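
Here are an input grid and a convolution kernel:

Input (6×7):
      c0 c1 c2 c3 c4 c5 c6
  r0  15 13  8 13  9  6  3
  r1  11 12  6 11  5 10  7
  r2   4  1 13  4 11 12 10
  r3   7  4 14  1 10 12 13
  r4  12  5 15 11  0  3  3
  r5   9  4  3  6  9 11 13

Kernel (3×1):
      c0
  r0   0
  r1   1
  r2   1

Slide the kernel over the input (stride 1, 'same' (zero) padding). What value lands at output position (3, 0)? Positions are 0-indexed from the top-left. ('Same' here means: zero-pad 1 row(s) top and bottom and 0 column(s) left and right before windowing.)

19

The receptive field on the zero-padded input at this output position is [4 / 7 / 12]. Elementwise product with the kernel and sum: 7·1 + 12·1.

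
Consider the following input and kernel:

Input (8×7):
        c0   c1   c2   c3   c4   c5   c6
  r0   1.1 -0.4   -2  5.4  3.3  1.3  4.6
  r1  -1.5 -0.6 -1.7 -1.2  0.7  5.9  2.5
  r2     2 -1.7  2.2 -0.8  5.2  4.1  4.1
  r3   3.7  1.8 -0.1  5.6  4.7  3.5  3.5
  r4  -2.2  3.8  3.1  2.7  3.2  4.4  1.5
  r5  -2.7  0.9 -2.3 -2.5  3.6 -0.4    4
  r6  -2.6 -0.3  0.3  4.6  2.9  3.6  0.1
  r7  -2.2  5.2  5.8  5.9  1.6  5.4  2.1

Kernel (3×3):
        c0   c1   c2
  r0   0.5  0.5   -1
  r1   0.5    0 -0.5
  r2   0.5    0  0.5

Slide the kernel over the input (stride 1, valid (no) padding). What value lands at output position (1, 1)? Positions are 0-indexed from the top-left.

3.3

The receptive field on the input at this output position is [-0.6 -1.7 -1.2 / -1.7 2.2 -0.8 / 1.8 -0.1 5.6]. Elementwise product with the kernel and sum: -0.6·0.5 + -1.7·0.5 + -1.2·-1 + -1.7·0.5 + -0.8·-0.5 + 1.8·0.5 + 5.6·0.5.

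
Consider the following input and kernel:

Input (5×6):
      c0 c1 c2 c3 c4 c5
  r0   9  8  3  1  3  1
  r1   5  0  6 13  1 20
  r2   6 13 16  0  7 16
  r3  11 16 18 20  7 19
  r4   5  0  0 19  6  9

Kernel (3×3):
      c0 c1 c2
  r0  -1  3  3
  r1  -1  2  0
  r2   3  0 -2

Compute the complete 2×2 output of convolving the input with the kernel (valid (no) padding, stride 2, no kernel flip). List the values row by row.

Output[0,0]: The receptive field on the input at this output position is [9 8 3 / 5 0 6 / 6 13 16]. Elementwise product with the kernel and sum: 9·-1 + 8·3 + 3·3 + 5·-1 + 0·2 + 6·3 + 16·-2.

5 63
117 15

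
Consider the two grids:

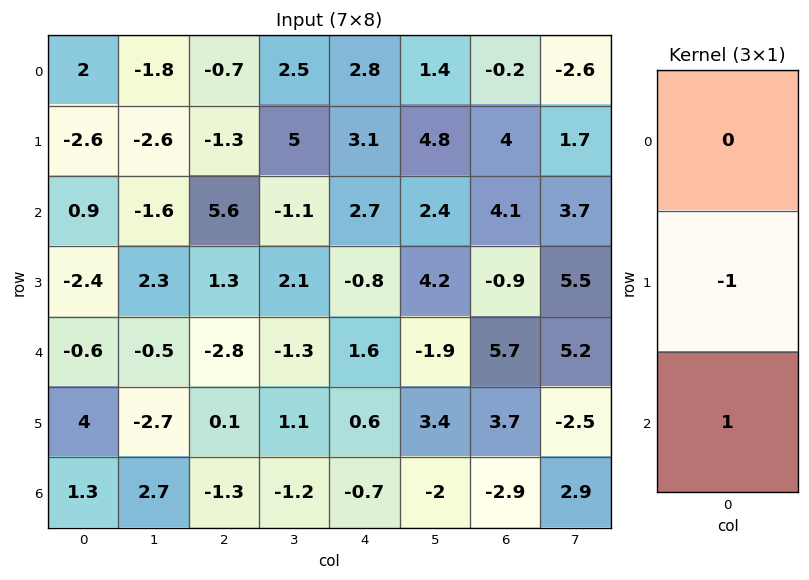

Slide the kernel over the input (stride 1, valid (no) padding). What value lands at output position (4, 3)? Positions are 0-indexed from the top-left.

The receptive field on the input at this output position is [-1.3 / 1.1 / -1.2]. Elementwise product with the kernel and sum: 1.1·-1 + -1.2·1.

-2.3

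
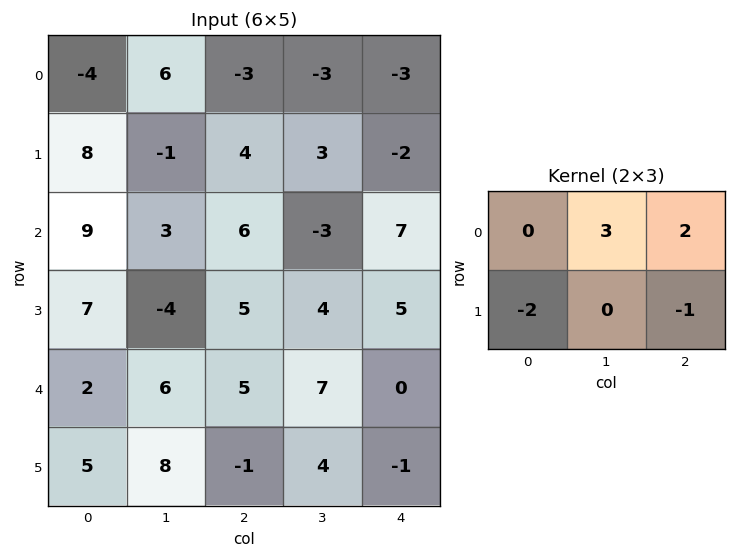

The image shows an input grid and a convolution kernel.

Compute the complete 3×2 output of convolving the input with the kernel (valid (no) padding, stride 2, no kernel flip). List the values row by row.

-8 -21
2 -10
19 24

Output[0,0]: The receptive field on the input at this output position is [-4 6 -3 / 8 -1 4]. Elementwise product with the kernel and sum: 6·3 + -3·2 + 8·-2 + 4·-1.
Output[0,1]: The receptive field on the input at this output position is [-3 -3 -3 / 4 3 -2]. Elementwise product with the kernel and sum: -3·3 + -3·2 + 4·-2 + -2·-1.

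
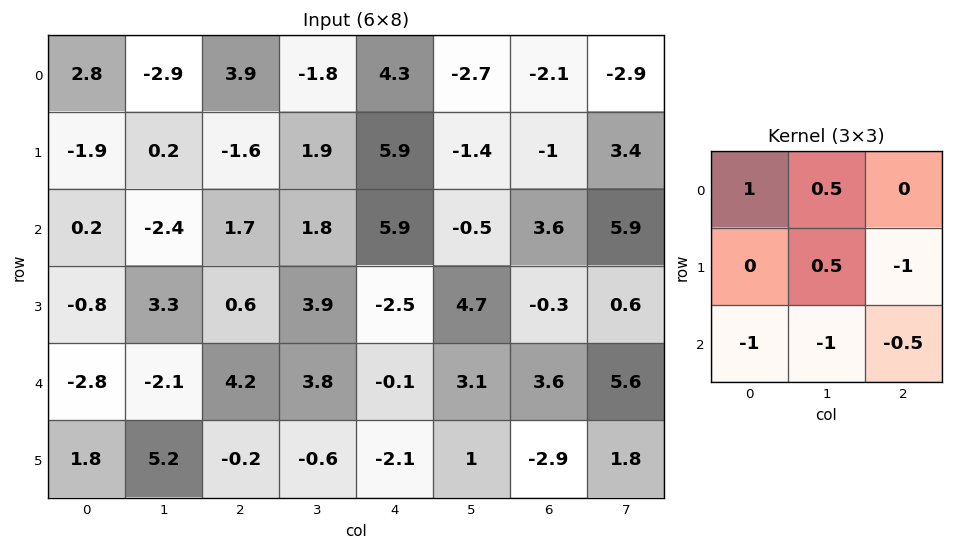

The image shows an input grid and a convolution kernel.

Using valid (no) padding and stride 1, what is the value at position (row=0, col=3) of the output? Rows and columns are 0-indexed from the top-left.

-2.75

The receptive field on the input at this output position is [-1.8 4.3 -2.7 / 1.9 5.9 -1.4 / 1.8 5.9 -0.5]. Elementwise product with the kernel and sum: -1.8·1 + 4.3·0.5 + 5.9·0.5 + -1.4·-1 + 1.8·-1 + 5.9·-1 + -0.5·-0.5.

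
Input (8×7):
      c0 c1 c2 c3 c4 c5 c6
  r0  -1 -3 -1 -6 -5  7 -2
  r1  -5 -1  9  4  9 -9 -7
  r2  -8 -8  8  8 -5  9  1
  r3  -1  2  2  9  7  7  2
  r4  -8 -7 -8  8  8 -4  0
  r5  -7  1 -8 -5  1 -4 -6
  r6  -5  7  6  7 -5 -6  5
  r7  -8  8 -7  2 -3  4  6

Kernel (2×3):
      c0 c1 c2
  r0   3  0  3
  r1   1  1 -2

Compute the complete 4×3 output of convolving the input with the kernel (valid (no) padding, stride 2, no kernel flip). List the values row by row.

Output[0,0]: The receptive field on the input at this output position is [-1 -3 -1 / -5 -1 9]. Elementwise product with the kernel and sum: -1·3 + -1·3 + -5·1 + -1·1 + 9·-2.
Output[0,1]: The receptive field on the input at this output position is [-1 -6 -5 / 9 4 9]. Elementwise product with the kernel and sum: -1·3 + -5·3 + 9·1 + 4·1 + 9·-2.

-30 -23 -7
-3 6 -2
-38 -15 33
17 4 -11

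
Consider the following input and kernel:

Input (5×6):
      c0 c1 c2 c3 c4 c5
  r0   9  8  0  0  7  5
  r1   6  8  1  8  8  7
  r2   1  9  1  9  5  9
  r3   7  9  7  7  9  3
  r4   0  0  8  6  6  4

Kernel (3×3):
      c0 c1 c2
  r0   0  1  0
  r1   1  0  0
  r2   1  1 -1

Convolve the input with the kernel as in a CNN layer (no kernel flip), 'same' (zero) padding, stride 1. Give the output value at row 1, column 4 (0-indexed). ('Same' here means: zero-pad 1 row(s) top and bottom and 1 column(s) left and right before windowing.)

The receptive field on the zero-padded input at this output position is [0 7 5 / 8 8 7 / 9 5 9]. Elementwise product with the kernel and sum: 7·1 + 8·1 + 9·1 + 5·1 + 9·-1.

20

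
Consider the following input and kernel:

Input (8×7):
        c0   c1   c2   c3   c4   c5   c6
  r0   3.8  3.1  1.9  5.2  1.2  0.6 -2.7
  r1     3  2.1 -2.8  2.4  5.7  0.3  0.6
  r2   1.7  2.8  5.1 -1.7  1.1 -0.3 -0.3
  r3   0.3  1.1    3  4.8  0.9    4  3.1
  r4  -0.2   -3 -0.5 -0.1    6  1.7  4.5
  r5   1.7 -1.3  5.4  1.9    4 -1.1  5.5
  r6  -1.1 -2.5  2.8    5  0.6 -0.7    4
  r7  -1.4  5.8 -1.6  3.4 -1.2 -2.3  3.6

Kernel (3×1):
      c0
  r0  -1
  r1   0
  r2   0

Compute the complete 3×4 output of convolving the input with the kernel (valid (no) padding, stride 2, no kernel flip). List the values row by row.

Output[0,0]: The receptive field on the input at this output position is [3.8 / 3 / 1.7]. Elementwise product with the kernel and sum: 3.8·-1.
Output[0,1]: The receptive field on the input at this output position is [1.9 / -2.8 / 5.1]. Elementwise product with the kernel and sum: 1.9·-1.

-3.8 -1.9 -1.2 2.7
-1.7 -5.1 -1.1 0.3
0.2 0.5 -6 -4.5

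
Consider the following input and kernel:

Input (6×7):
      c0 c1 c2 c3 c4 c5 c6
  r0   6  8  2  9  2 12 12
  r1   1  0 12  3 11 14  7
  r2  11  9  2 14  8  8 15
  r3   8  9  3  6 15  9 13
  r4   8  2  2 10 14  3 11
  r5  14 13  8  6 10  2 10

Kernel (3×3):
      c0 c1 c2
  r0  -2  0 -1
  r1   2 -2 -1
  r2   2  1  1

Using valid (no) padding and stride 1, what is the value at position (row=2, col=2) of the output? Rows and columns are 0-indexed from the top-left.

-5

The receptive field on the input at this output position is [2 14 8 / 3 6 15 / 2 10 14]. Elementwise product with the kernel and sum: 2·-2 + 8·-1 + 3·2 + 6·-2 + 15·-1 + 2·2 + 10·1 + 14·1.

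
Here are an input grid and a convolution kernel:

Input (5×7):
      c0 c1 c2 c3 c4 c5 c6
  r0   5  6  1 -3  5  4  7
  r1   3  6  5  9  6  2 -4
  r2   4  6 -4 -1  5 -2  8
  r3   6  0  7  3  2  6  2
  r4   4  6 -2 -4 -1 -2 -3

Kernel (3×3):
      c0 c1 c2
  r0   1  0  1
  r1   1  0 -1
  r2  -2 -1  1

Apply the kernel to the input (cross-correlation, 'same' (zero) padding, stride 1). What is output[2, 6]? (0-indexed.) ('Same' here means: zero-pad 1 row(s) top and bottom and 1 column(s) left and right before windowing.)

The receptive field on the zero-padded input at this output position is [2 -4 0 / -2 8 0 / 6 2 0]. Elementwise product with the kernel and sum: 2·1 + 0·1 + -2·1 + 0·-1 + 6·-2 + 2·-1 + 0·1.

-14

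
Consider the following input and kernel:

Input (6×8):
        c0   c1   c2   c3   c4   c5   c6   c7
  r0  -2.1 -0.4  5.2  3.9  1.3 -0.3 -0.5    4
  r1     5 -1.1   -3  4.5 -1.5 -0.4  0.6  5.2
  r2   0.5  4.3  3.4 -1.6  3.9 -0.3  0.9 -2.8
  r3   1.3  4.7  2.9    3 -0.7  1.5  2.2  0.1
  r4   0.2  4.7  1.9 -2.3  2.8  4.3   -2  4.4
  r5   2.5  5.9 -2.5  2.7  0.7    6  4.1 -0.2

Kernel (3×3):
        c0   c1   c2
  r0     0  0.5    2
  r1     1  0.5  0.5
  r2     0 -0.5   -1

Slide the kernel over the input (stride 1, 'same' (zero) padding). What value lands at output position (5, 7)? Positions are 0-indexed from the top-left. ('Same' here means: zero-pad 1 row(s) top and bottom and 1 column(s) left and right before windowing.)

6.2

The receptive field on the zero-padded input at this output position is [-2 4.4 0 / 4.1 -0.2 0 / 0 0 0]. Elementwise product with the kernel and sum: 4.4·0.5 + 0·2 + 4.1·1 + -0.2·0.5 + 0·0.5 + 0·-0.5 + 0·-1.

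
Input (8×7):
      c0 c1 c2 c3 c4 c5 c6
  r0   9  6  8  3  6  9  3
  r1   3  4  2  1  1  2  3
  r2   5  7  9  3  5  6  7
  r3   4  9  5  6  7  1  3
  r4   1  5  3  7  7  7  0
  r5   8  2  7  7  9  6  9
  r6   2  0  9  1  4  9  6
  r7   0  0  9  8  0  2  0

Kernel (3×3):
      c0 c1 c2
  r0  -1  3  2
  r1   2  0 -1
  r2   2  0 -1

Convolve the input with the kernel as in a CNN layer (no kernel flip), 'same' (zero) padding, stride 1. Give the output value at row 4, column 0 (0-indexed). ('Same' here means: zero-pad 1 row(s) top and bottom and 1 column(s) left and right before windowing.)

The receptive field on the zero-padded input at this output position is [0 4 9 / 0 1 5 / 0 8 2]. Elementwise product with the kernel and sum: 0·-1 + 4·3 + 9·2 + 0·2 + 5·-1 + 0·2 + 2·-1.

23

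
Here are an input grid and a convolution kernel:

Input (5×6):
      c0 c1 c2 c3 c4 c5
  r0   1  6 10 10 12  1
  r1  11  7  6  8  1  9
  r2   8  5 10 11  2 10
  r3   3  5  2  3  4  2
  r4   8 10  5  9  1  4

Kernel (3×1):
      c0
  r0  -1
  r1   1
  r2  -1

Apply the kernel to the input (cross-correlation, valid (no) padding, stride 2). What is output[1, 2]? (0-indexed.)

1

The receptive field on the input at this output position is [2 / 4 / 1]. Elementwise product with the kernel and sum: 2·-1 + 4·1 + 1·-1.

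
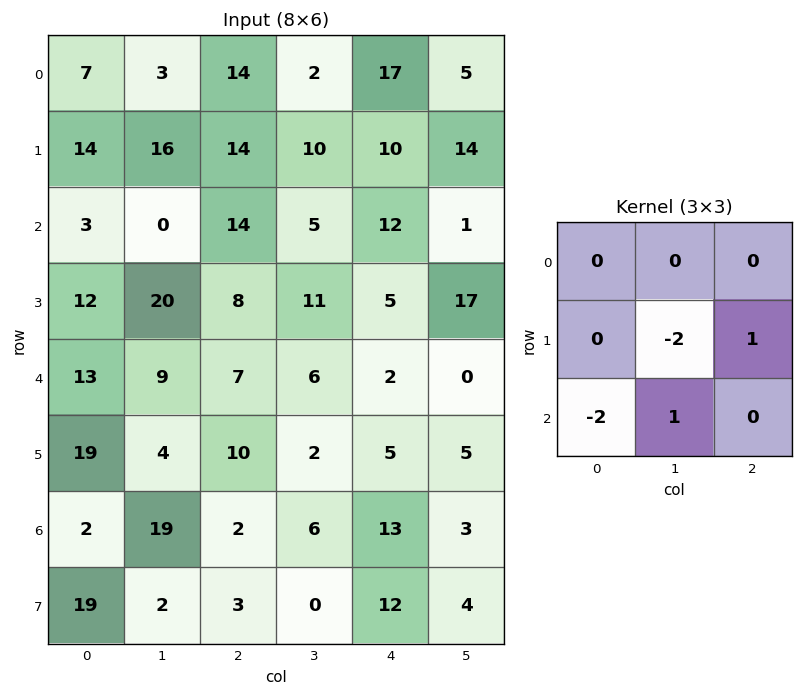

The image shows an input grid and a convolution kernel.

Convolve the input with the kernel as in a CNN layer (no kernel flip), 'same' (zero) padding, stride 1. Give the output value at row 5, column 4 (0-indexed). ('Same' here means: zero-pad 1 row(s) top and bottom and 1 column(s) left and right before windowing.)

-4

The receptive field on the zero-padded input at this output position is [6 2 0 / 2 5 5 / 6 13 3]. Elementwise product with the kernel and sum: 5·-2 + 5·1 + 6·-2 + 13·1.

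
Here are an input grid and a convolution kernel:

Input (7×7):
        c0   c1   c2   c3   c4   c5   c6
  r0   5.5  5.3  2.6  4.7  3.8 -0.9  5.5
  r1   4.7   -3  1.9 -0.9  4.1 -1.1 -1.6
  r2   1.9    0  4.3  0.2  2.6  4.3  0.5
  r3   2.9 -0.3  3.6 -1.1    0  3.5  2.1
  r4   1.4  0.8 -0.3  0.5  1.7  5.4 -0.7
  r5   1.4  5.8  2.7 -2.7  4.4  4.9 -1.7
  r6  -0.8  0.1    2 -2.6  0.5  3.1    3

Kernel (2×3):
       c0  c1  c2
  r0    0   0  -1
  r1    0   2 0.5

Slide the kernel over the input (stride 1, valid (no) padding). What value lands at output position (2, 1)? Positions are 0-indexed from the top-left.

6.45

The receptive field on the input at this output position is [0 4.3 0.2 / -0.3 3.6 -1.1]. Elementwise product with the kernel and sum: 0.2·-1 + 3.6·2 + -1.1·0.5.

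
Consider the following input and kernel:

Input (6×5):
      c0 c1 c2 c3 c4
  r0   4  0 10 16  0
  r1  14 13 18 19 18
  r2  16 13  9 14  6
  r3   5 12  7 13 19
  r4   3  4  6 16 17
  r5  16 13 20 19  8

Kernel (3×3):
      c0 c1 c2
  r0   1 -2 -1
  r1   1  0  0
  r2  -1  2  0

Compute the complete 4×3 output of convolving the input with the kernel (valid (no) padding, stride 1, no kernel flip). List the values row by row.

18 -18 15
5 -27 -10
-9 1 8
-13 16 -14

Output[0,0]: The receptive field on the input at this output position is [4 0 10 / 14 13 18 / 16 13 9]. Elementwise product with the kernel and sum: 4·1 + 0·-2 + 10·-1 + 14·1 + 16·-1 + 13·2.
Output[0,1]: The receptive field on the input at this output position is [0 10 16 / 13 18 19 / 13 9 14]. Elementwise product with the kernel and sum: 0·1 + 10·-2 + 16·-1 + 13·1 + 13·-1 + 9·2.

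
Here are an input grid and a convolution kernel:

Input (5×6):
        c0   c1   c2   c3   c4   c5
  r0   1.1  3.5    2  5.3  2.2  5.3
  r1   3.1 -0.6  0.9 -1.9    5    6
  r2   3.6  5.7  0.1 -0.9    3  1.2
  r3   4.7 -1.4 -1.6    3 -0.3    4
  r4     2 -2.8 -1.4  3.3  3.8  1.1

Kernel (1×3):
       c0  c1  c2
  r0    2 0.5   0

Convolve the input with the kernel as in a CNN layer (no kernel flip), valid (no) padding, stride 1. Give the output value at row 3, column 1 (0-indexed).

The receptive field on the input at this output position is [-1.4 -1.6 3]. Elementwise product with the kernel and sum: -1.4·2 + -1.6·0.5.

-3.6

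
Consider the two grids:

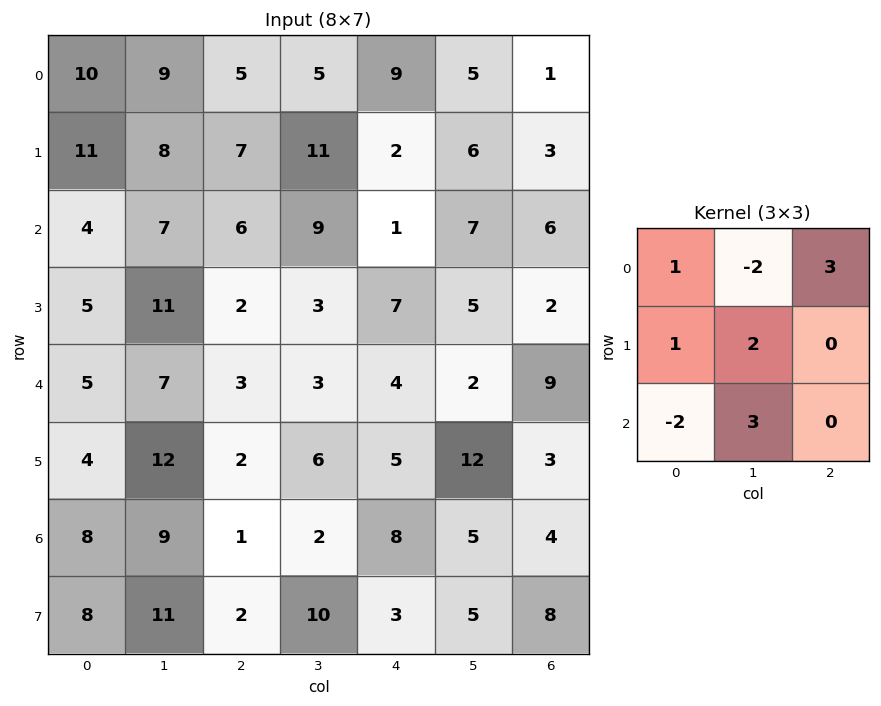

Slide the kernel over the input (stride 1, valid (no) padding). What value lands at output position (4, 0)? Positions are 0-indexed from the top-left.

The receptive field on the input at this output position is [5 7 3 / 4 12 2 / 8 9 1]. Elementwise product with the kernel and sum: 5·1 + 7·-2 + 3·3 + 4·1 + 12·2 + 8·-2 + 9·3.

39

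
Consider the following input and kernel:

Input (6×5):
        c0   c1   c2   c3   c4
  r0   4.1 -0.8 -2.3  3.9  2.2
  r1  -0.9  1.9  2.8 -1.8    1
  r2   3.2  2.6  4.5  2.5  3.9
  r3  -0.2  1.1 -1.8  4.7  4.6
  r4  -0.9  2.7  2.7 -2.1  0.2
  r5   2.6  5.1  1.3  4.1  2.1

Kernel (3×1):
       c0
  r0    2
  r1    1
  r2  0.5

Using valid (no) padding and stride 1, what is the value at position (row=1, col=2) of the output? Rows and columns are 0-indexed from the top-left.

The receptive field on the input at this output position is [2.8 / 4.5 / -1.8]. Elementwise product with the kernel and sum: 2.8·2 + 4.5·1 + -1.8·0.5.

9.2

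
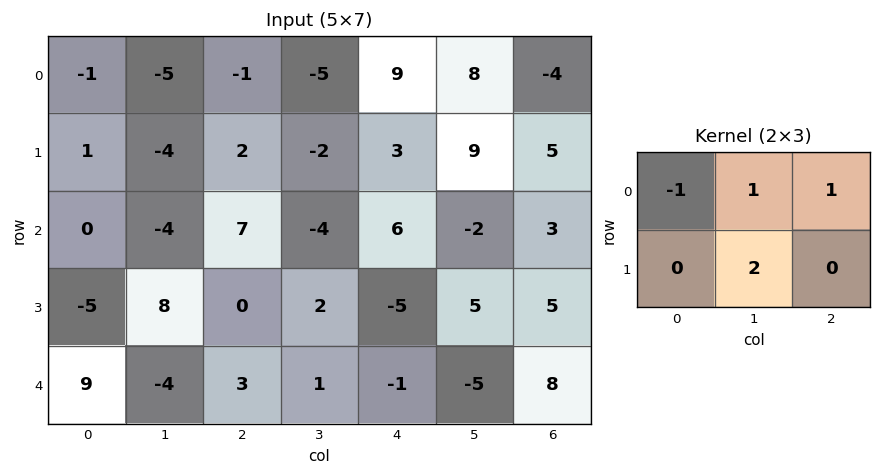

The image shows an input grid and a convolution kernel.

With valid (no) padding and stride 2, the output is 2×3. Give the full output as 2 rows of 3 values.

Output[0,0]: The receptive field on the input at this output position is [-1 -5 -1 / 1 -4 2]. Elementwise product with the kernel and sum: -1·-1 + -5·1 + -1·1 + -4·2.
Output[0,1]: The receptive field on the input at this output position is [-1 -5 9 / 2 -2 3]. Elementwise product with the kernel and sum: -1·-1 + -5·1 + 9·1 + -2·2.

-13 1 13
19 -1 5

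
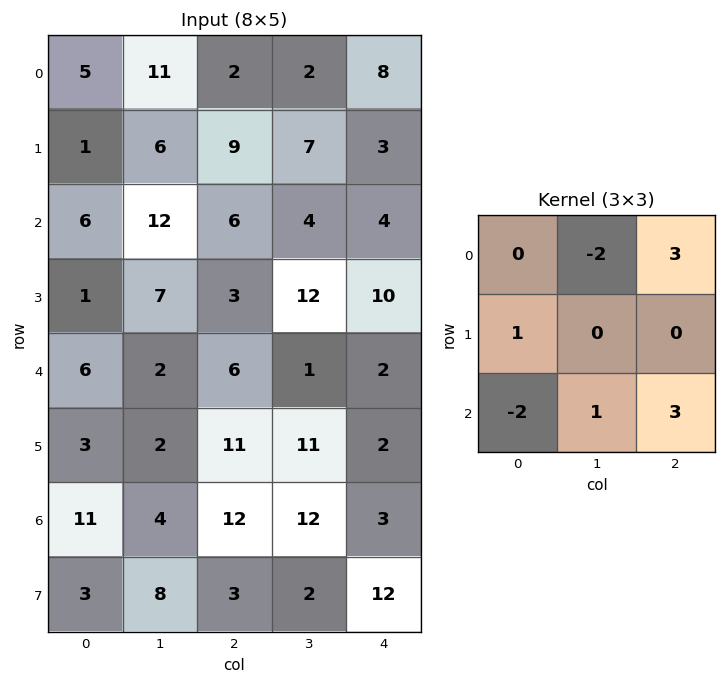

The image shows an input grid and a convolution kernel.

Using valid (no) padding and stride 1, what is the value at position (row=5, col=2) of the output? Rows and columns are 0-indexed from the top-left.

The receptive field on the input at this output position is [11 11 2 / 12 12 3 / 3 2 12]. Elementwise product with the kernel and sum: 11·-2 + 2·3 + 12·1 + 3·-2 + 2·1 + 12·3.

28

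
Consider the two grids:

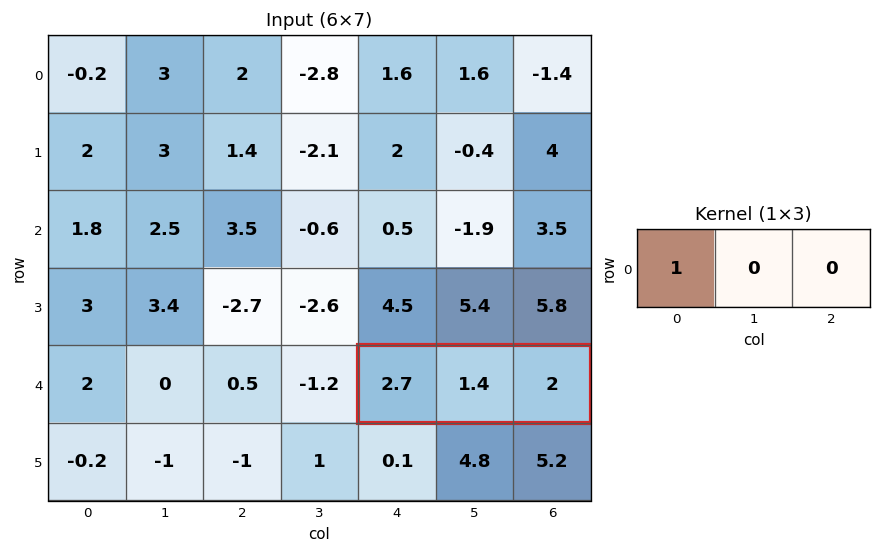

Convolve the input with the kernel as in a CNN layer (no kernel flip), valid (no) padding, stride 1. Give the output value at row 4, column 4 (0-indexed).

2.7

The receptive field on the input at this output position is [2.7 1.4 2]. Elementwise product with the kernel and sum: 2.7·1.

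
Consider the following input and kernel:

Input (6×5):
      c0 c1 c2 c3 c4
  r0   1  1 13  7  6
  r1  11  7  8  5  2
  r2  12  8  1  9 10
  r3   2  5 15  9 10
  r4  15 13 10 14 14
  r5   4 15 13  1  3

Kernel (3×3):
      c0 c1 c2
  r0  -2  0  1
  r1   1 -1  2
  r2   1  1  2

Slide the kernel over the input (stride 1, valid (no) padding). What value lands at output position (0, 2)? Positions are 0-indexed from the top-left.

The receptive field on the input at this output position is [13 7 6 / 8 5 2 / 1 9 10]. Elementwise product with the kernel and sum: 13·-2 + 6·1 + 8·1 + 5·-1 + 2·2 + 1·1 + 9·1 + 10·2.

17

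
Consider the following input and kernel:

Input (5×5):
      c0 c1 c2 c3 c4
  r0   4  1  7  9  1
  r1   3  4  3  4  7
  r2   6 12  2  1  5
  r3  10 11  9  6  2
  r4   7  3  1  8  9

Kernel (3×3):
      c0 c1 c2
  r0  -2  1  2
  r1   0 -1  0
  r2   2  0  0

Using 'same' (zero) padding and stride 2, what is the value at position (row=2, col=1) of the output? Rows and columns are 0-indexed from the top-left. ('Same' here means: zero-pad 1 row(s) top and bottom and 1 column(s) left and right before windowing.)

-2

The receptive field on the zero-padded input at this output position is [11 9 6 / 3 1 8 / 0 0 0]. Elementwise product with the kernel and sum: 11·-2 + 9·1 + 6·2 + 1·-1 + 0·2.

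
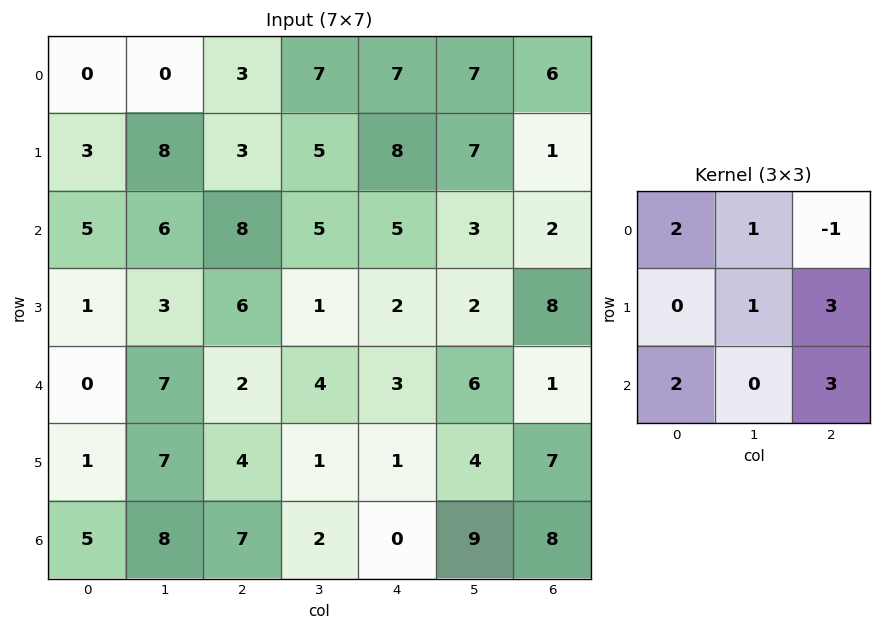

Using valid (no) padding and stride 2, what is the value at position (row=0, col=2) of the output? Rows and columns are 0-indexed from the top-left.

41

The receptive field on the input at this output position is [7 7 6 / 8 7 1 / 5 3 2]. Elementwise product with the kernel and sum: 7·2 + 7·1 + 6·-1 + 7·1 + 1·3 + 5·2 + 2·3.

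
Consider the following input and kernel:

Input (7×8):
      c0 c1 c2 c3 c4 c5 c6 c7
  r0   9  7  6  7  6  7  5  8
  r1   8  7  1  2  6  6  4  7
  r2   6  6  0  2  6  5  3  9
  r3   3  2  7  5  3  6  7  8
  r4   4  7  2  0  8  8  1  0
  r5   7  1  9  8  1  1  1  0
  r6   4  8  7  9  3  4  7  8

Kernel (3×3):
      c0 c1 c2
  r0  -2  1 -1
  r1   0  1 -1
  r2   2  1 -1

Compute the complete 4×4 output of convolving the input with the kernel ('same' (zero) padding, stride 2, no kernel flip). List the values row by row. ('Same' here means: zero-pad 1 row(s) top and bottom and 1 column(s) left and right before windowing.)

3 12 3 6
2 -11 4 -10
4 3 3 -9
2 -3 -17 -2

Output[0,0]: The receptive field on the zero-padded input at this output position is [0 0 0 / 0 9 7 / 0 8 7]. Elementwise product with the kernel and sum: 0·-2 + 0·1 + 0·-1 + 9·1 + 7·-1 + 0·2 + 8·1 + 7·-1.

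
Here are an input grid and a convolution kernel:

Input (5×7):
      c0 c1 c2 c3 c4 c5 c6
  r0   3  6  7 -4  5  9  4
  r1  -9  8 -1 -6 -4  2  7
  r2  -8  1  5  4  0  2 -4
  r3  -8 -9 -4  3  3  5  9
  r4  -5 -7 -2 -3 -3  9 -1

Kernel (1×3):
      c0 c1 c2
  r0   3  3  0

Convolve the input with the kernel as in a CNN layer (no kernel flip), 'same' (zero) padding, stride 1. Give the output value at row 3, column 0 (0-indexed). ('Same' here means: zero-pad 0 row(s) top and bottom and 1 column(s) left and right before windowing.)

The receptive field on the zero-padded input at this output position is [0 -8 -9]. Elementwise product with the kernel and sum: 0·3 + -8·3.

-24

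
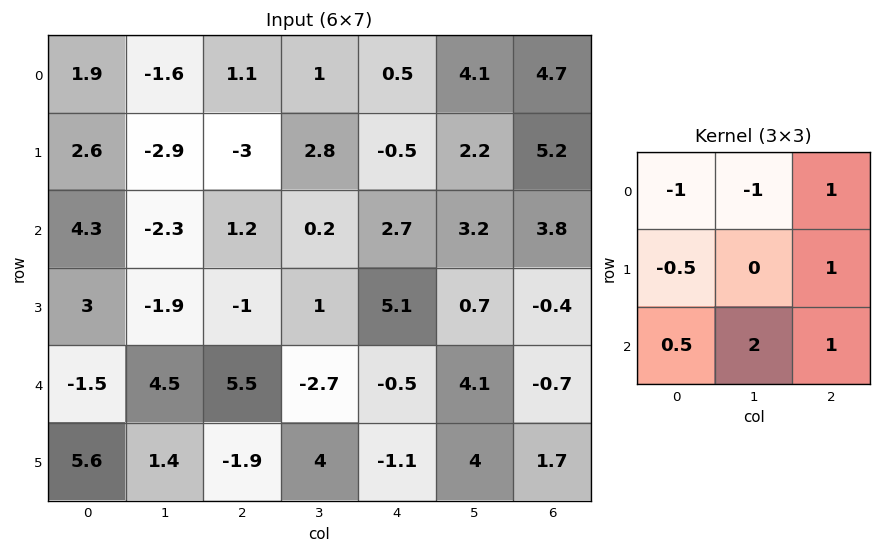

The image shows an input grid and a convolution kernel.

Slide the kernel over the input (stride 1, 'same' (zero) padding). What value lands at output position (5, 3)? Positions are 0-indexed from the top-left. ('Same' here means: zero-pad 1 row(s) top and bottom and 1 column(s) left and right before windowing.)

The receptive field on the zero-padded input at this output position is [5.5 -2.7 -0.5 / -1.9 4 -1.1 / 0 0 0]. Elementwise product with the kernel and sum: 5.5·-1 + -2.7·-1 + -0.5·1 + -1.9·-0.5 + -1.1·1 + 0·0.5 + 0·2 + 0·1.

-3.45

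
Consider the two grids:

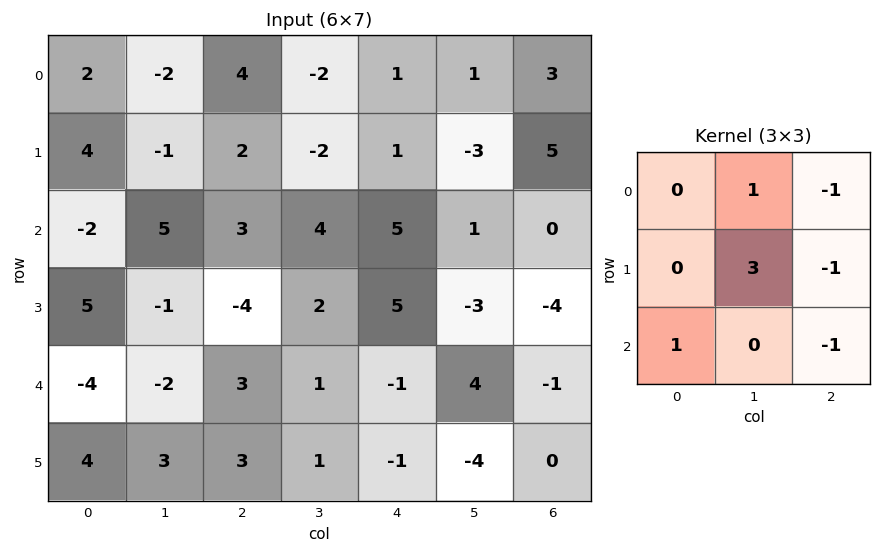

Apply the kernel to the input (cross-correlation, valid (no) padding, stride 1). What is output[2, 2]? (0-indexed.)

4

The receptive field on the input at this output position is [3 4 5 / -4 2 5 / 3 1 -1]. Elementwise product with the kernel and sum: 4·1 + 5·-1 + 2·3 + 5·-1 + 3·1 + -1·-1.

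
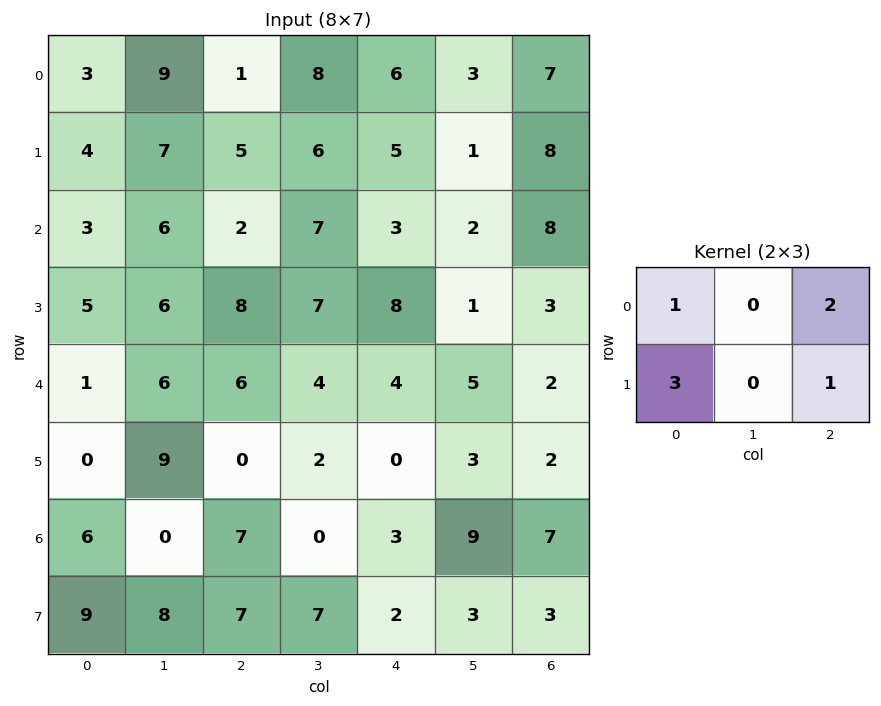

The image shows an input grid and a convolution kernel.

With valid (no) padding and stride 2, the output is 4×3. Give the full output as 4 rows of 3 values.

Output[0,0]: The receptive field on the input at this output position is [3 9 1 / 4 7 5]. Elementwise product with the kernel and sum: 3·1 + 1·2 + 4·3 + 5·1.
Output[0,1]: The receptive field on the input at this output position is [1 8 6 / 5 6 5]. Elementwise product with the kernel and sum: 1·1 + 6·2 + 5·3 + 5·1.

22 33 43
30 40 46
13 14 10
54 36 26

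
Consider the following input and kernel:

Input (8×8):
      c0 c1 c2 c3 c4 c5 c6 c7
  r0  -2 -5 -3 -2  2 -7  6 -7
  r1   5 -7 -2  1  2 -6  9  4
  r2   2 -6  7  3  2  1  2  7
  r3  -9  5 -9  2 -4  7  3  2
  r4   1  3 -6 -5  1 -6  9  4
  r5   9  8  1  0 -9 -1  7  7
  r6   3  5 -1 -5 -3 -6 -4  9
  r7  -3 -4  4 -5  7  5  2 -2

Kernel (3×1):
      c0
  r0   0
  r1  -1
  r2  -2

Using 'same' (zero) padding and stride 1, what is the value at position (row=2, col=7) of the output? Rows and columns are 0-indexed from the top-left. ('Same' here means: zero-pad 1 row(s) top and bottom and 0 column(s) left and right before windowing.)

The receptive field on the zero-padded input at this output position is [4 / 7 / 2]. Elementwise product with the kernel and sum: 7·-1 + 2·-2.

-11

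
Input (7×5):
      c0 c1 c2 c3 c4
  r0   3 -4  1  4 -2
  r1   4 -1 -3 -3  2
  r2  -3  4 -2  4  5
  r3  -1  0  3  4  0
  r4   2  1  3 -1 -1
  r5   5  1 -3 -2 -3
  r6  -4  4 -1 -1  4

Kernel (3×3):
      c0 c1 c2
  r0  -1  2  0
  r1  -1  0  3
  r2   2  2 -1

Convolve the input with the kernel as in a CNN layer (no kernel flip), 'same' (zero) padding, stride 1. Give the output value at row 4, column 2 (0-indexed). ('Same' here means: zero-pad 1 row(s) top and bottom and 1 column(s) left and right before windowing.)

The receptive field on the zero-padded input at this output position is [0 3 4 / 1 3 -1 / 1 -3 -2]. Elementwise product with the kernel and sum: 0·-1 + 3·2 + 1·-1 + -1·3 + 1·2 + -3·2 + -2·-1.

0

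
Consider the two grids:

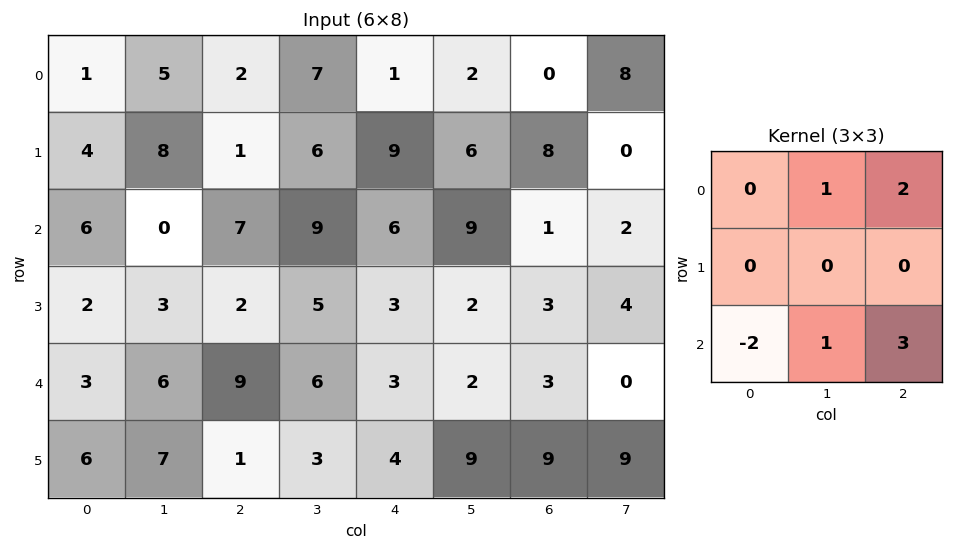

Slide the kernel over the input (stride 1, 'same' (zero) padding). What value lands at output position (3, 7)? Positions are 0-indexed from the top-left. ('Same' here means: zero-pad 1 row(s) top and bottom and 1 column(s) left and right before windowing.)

-4

The receptive field on the zero-padded input at this output position is [1 2 0 / 3 4 0 / 3 0 0]. Elementwise product with the kernel and sum: 2·1 + 0·2 + 3·-2 + 0·1 + 0·3.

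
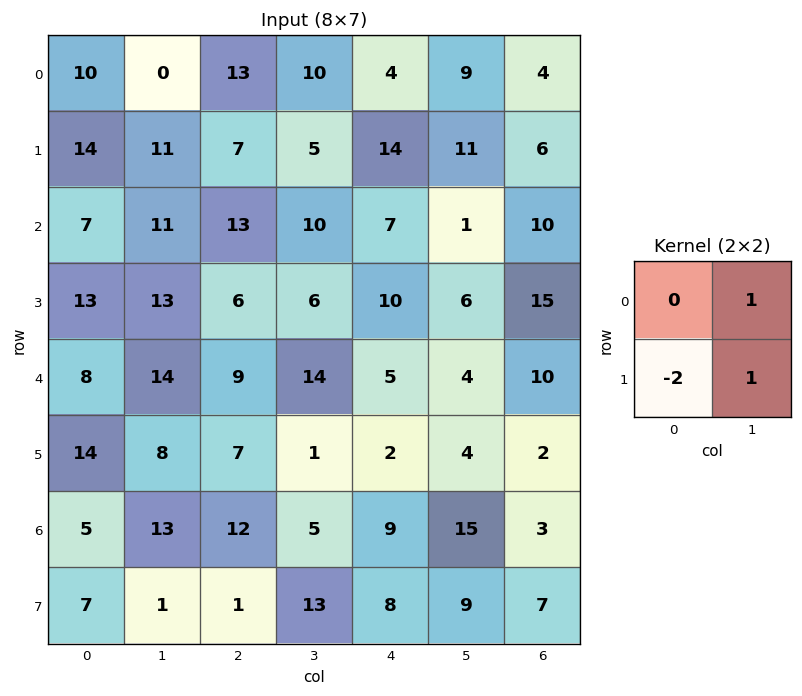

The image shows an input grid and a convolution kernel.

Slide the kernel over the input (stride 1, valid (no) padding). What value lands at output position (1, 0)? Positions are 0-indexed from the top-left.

The receptive field on the input at this output position is [14 11 / 7 11]. Elementwise product with the kernel and sum: 11·1 + 7·-2 + 11·1.

8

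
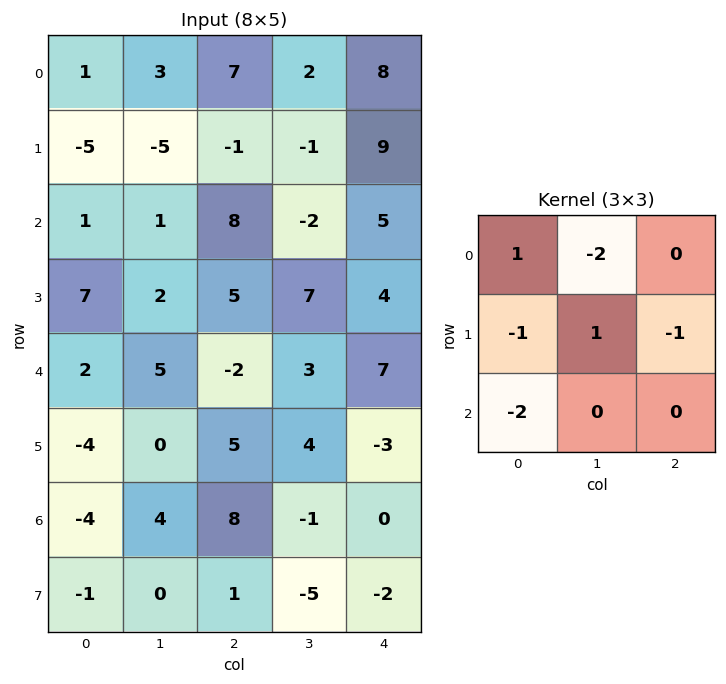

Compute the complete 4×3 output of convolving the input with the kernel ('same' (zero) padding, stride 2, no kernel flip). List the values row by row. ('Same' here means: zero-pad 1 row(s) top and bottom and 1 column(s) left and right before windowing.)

Output[0,0]: The receptive field on the zero-padded input at this output position is [0 0 0 / 0 1 3 / 0 -5 -5]. Elementwise product with the kernel and sum: 0·1 + 0·-2 + 0·-1 + 1·1 + 3·-1 + 0·-2.
Output[0,1]: The receptive field on the zero-padded input at this output position is [0 0 0 / 3 7 2 / -5 -1 -1]. Elementwise product with the kernel and sum: 0·1 + 0·-2 + 3·-1 + 7·1 + 2·-1 + -5·-2.

-2 12 8
10 2 -26
-17 -18 -5
0 -5 21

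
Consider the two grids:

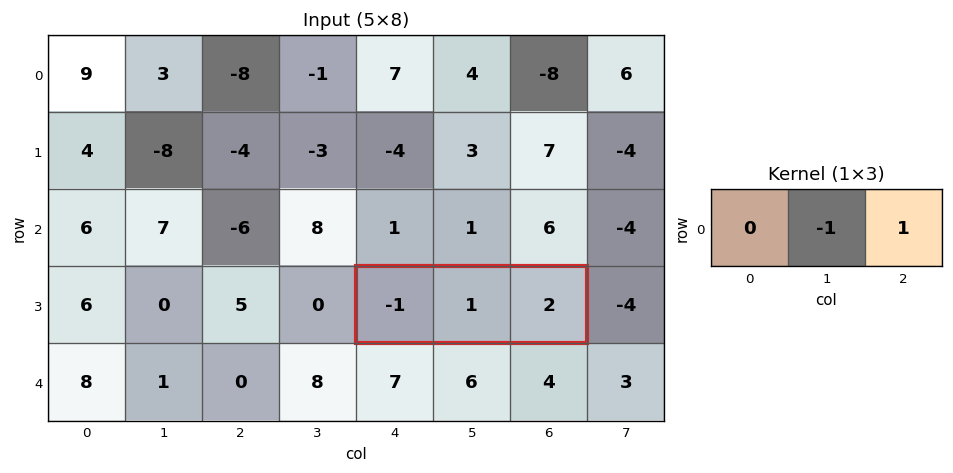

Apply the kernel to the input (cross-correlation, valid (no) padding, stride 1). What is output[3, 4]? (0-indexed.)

1

The receptive field on the input at this output position is [-1 1 2]. Elementwise product with the kernel and sum: 1·-1 + 2·1.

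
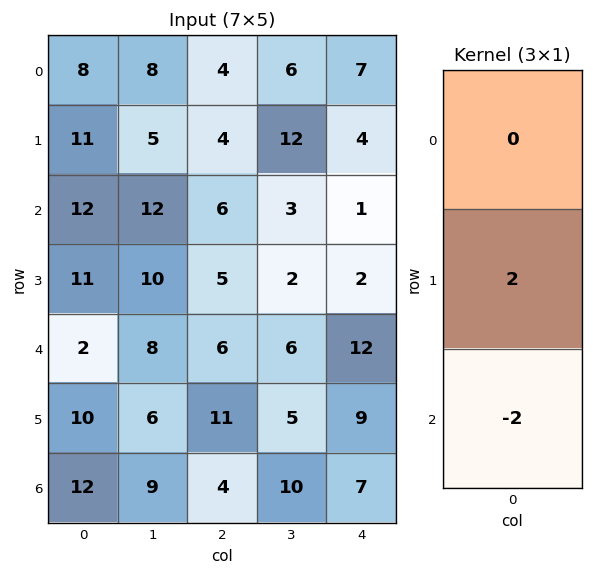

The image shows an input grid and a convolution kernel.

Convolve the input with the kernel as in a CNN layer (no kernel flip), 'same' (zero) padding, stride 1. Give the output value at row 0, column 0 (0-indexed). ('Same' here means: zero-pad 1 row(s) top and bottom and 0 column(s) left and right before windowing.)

The receptive field on the zero-padded input at this output position is [0 / 8 / 11]. Elementwise product with the kernel and sum: 8·2 + 11·-2.

-6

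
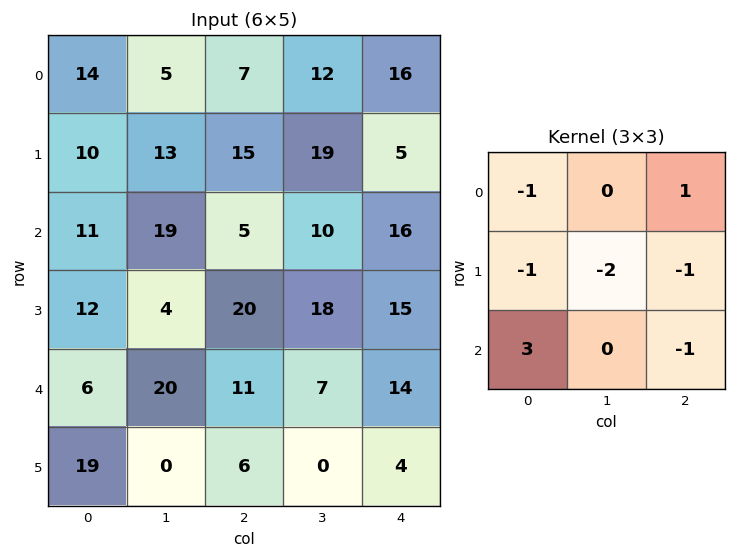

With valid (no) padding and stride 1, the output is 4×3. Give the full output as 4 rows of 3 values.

-30 -8 -50
-33 -39 -6
-39 -18 -41
2 -35 -30

Output[0,0]: The receptive field on the input at this output position is [14 5 7 / 10 13 15 / 11 19 5]. Elementwise product with the kernel and sum: 14·-1 + 7·1 + 10·-1 + 13·-2 + 15·-1 + 11·3 + 5·-1.
Output[0,1]: The receptive field on the input at this output position is [5 7 12 / 13 15 19 / 19 5 10]. Elementwise product with the kernel and sum: 5·-1 + 12·1 + 13·-1 + 15·-2 + 19·-1 + 19·3 + 10·-1.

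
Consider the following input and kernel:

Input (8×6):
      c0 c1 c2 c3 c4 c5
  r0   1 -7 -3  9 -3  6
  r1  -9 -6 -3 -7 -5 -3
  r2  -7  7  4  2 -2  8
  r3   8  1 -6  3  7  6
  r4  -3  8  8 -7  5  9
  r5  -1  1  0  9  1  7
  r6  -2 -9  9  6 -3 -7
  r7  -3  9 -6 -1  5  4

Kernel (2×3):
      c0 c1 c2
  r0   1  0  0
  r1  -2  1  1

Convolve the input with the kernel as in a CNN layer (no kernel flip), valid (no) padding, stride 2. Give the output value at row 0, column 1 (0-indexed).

-9

The receptive field on the input at this output position is [-3 9 -3 / -3 -7 -5]. Elementwise product with the kernel and sum: -3·1 + -3·-2 + -7·1 + -5·1.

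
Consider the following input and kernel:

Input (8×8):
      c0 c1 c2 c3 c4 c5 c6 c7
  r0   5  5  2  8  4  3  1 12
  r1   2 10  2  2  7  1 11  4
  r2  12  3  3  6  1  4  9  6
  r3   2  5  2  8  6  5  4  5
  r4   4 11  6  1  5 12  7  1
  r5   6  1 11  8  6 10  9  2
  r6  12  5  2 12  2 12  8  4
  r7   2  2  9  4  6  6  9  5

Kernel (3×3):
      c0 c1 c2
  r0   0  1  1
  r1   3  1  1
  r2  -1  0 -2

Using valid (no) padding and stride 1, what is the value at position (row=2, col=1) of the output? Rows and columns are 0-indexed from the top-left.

21

The receptive field on the input at this output position is [3 3 6 / 5 2 8 / 11 6 1]. Elementwise product with the kernel and sum: 3·1 + 6·1 + 5·3 + 2·1 + 8·1 + 11·-1 + 1·-2.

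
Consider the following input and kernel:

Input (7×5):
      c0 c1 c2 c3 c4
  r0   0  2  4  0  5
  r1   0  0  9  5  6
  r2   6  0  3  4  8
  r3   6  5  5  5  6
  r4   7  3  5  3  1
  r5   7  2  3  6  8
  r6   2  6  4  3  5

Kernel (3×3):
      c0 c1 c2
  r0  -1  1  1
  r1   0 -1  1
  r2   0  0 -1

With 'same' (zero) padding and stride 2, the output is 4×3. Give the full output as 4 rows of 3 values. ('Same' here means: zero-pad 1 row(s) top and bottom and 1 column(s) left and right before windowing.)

Output[0,0]: The receptive field on the zero-padded input at this output position is [0 0 0 / 0 0 2 / 0 0 0]. Elementwise product with the kernel and sum: 0·-1 + 0·1 + 0·1 + 0·-1 + 2·1 + 0·-1.
Output[0,1]: The receptive field on the zero-padded input at this output position is [0 0 0 / 2 4 0 / 0 9 5]. Elementwise product with the kernel and sum: 0·-1 + 0·1 + 0·1 + 4·-1 + 0·1 + 5·-1.

2 -9 -5
-11 10 -7
5 -3 0
13 6 -3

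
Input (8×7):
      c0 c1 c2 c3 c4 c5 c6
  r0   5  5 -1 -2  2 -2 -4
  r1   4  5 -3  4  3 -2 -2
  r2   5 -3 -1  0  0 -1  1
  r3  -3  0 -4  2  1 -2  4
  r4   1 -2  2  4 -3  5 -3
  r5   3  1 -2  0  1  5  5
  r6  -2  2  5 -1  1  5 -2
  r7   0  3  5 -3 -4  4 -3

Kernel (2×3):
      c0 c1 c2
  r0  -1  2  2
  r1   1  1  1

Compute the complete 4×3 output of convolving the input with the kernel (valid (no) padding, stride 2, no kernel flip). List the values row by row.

9 5 -15
-20 0 3
1 -1 18
24 -7 2

Output[0,0]: The receptive field on the input at this output position is [5 5 -1 / 4 5 -3]. Elementwise product with the kernel and sum: 5·-1 + 5·2 + -1·2 + 4·1 + 5·1 + -3·1.
Output[0,1]: The receptive field on the input at this output position is [-1 -2 2 / -3 4 3]. Elementwise product with the kernel and sum: -1·-1 + -2·2 + 2·2 + -3·1 + 4·1 + 3·1.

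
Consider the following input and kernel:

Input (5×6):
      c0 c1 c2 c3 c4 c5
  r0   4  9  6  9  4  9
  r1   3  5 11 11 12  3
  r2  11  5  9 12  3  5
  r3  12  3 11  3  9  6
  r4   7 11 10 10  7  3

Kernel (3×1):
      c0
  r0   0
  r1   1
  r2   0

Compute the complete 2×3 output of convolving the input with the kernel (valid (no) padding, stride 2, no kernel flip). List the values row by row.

Output[0,0]: The receptive field on the input at this output position is [4 / 3 / 11]. Elementwise product with the kernel and sum: 3·1.
Output[0,1]: The receptive field on the input at this output position is [6 / 11 / 9]. Elementwise product with the kernel and sum: 11·1.

3 11 12
12 11 9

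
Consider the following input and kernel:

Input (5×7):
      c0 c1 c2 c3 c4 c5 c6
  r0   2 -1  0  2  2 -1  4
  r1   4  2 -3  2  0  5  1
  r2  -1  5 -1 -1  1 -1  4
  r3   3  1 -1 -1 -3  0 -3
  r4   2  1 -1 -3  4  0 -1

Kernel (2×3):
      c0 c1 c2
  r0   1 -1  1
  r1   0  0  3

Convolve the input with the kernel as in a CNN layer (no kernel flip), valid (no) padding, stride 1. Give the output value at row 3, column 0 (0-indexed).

-2

The receptive field on the input at this output position is [3 1 -1 / 2 1 -1]. Elementwise product with the kernel and sum: 3·1 + 1·-1 + -1·1 + -1·3.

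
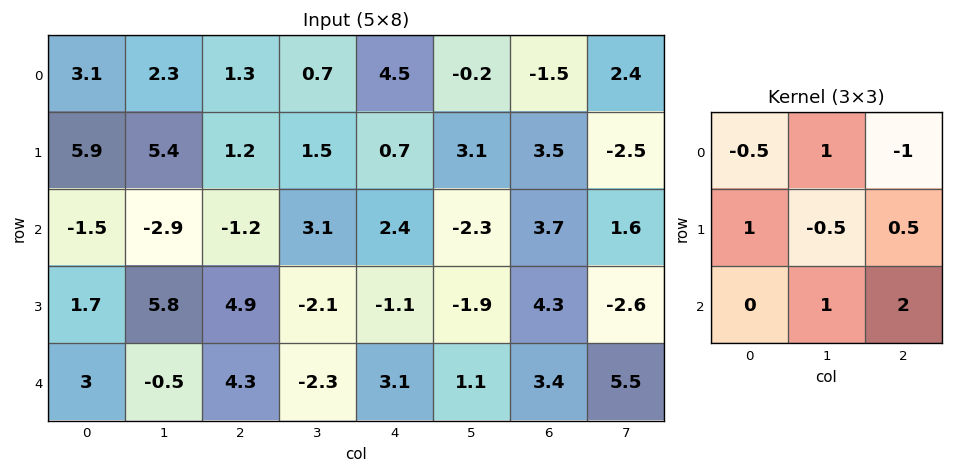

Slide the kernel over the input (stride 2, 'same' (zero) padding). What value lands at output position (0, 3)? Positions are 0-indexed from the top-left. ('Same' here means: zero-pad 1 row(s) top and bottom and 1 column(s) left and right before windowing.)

The receptive field on the zero-padded input at this output position is [0 0 0 / -0.2 -1.5 2.4 / 3.1 3.5 -2.5]. Elementwise product with the kernel and sum: 0·-0.5 + 0·1 + 0·-1 + -0.2·1 + -1.5·-0.5 + 2.4·0.5 + 3.5·1 + -2.5·2.

0.25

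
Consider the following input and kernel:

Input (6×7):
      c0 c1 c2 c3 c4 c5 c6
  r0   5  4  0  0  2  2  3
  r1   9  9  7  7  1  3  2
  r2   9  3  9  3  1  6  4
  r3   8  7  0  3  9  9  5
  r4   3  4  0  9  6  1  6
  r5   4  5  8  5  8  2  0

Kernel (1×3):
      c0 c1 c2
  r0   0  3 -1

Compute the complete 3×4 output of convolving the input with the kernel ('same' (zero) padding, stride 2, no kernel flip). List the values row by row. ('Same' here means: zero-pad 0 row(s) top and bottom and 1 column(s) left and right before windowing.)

11 0 4 9
24 24 -3 12
5 -9 17 18

Output[0,0]: The receptive field on the zero-padded input at this output position is [0 5 4]. Elementwise product with the kernel and sum: 5·3 + 4·-1.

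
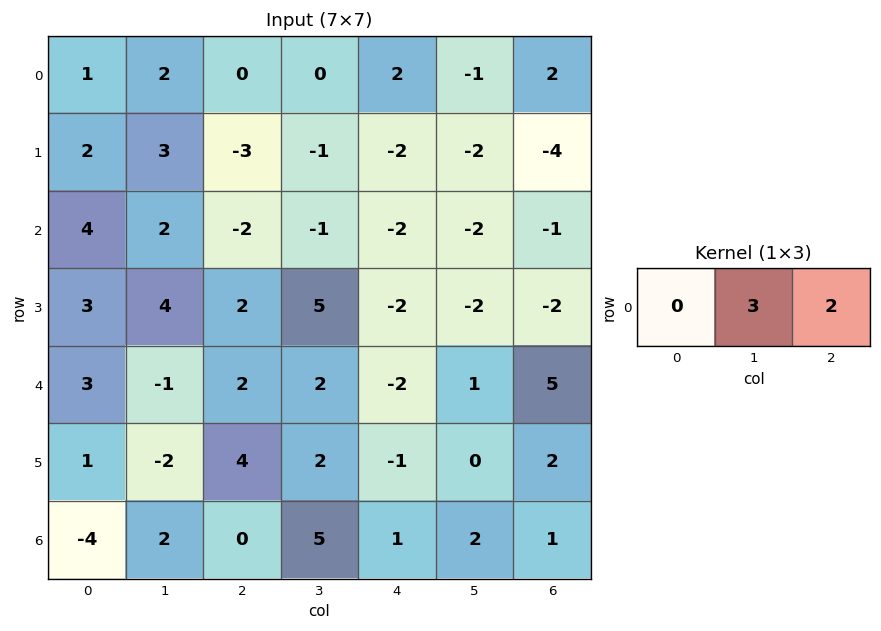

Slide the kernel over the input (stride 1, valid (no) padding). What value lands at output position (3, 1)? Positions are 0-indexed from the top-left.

The receptive field on the input at this output position is [4 2 5]. Elementwise product with the kernel and sum: 2·3 + 5·2.

16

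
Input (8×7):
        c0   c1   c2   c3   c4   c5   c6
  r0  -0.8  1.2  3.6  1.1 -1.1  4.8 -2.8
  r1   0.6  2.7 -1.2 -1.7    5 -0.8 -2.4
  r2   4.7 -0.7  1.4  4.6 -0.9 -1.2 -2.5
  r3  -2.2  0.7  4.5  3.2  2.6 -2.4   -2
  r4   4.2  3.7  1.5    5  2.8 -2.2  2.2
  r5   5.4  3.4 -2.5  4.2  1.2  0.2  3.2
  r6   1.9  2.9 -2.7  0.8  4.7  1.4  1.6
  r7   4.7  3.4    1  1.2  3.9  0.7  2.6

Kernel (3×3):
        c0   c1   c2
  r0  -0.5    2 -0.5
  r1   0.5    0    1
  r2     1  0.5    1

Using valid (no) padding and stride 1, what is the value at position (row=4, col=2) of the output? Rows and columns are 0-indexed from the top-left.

The receptive field on the input at this output position is [1.5 5 2.8 / -2.5 4.2 1.2 / -2.7 0.8 4.7]. Elementwise product with the kernel and sum: 1.5·-0.5 + 5·2 + 2.8·-0.5 + -2.5·0.5 + 1.2·1 + -2.7·1 + 0.8·0.5 + 4.7·1.

10.2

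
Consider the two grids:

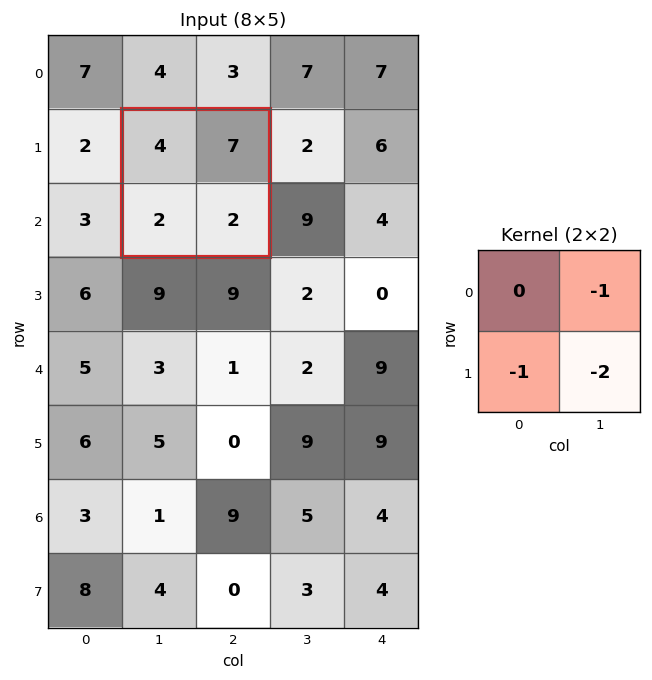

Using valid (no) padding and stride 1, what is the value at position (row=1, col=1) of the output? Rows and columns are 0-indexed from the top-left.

The receptive field on the input at this output position is [4 7 / 2 2]. Elementwise product with the kernel and sum: 7·-1 + 2·-1 + 2·-2.

-13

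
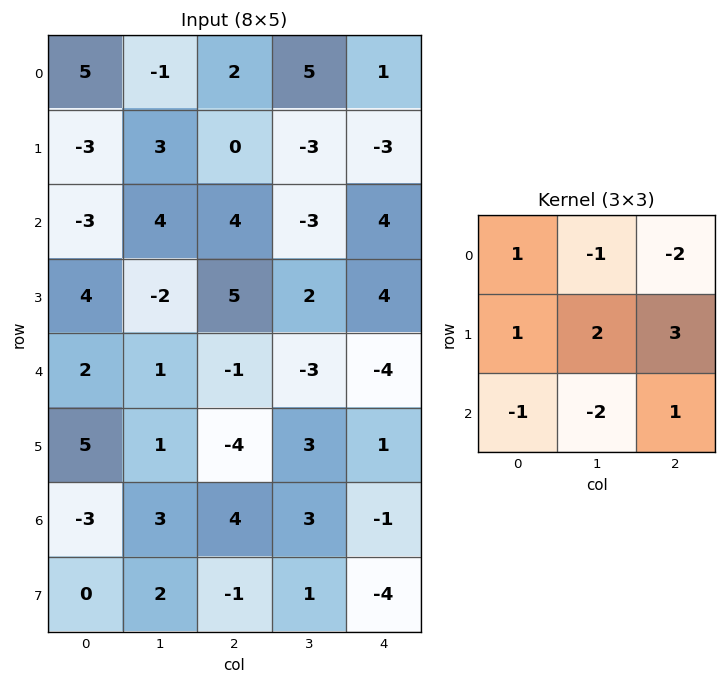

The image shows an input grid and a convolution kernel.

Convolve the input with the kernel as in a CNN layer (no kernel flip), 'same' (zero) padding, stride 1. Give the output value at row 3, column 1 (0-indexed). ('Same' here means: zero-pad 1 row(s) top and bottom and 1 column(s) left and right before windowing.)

The receptive field on the zero-padded input at this output position is [-3 4 4 / 4 -2 5 / 2 1 -1]. Elementwise product with the kernel and sum: -3·1 + 4·-1 + 4·-2 + 4·1 + -2·2 + 5·3 + 2·-1 + 1·-2 + -1·1.

-5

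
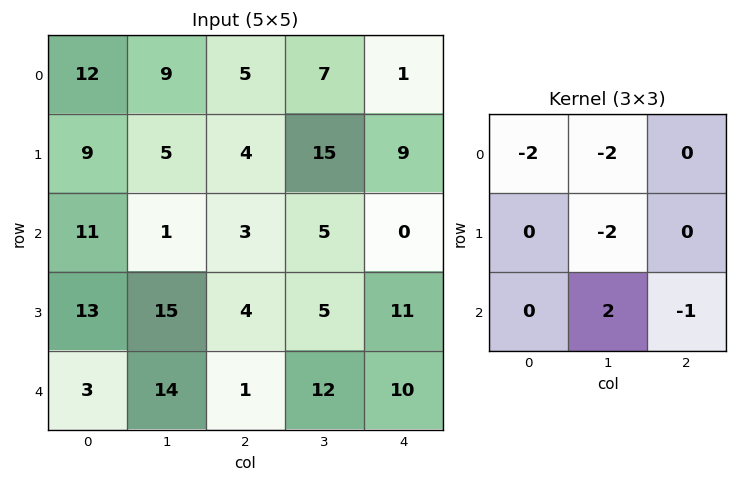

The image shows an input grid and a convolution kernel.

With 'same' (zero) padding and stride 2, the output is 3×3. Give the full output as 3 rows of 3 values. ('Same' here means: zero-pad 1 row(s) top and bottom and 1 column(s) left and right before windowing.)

-11 -17 16
-29 -21 -26
-32 -40 -52

Output[0,0]: The receptive field on the zero-padded input at this output position is [0 0 0 / 0 12 9 / 0 9 5]. Elementwise product with the kernel and sum: 0·-2 + 0·-2 + 12·-2 + 9·2 + 5·-1.
Output[0,1]: The receptive field on the zero-padded input at this output position is [0 0 0 / 9 5 7 / 5 4 15]. Elementwise product with the kernel and sum: 0·-2 + 0·-2 + 5·-2 + 4·2 + 15·-1.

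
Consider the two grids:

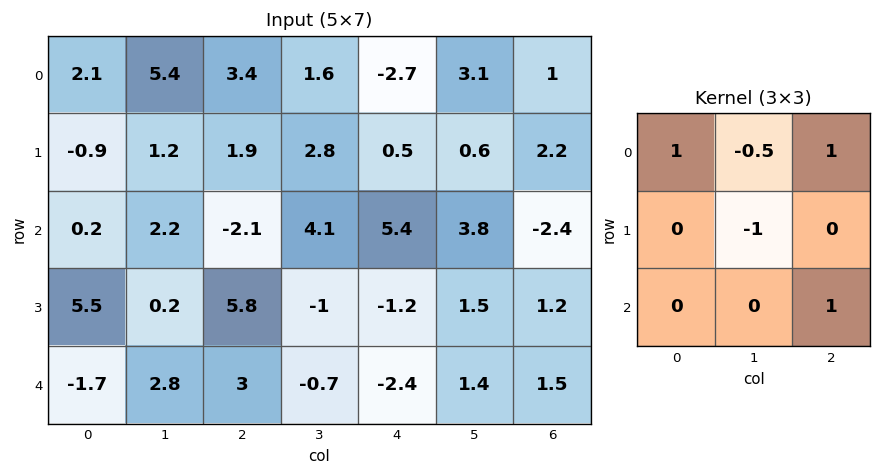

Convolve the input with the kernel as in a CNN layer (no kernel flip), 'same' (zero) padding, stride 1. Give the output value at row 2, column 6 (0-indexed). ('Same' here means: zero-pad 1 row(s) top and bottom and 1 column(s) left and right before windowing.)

1.9

The receptive field on the zero-padded input at this output position is [0.6 2.2 0 / 3.8 -2.4 0 / 1.5 1.2 0]. Elementwise product with the kernel and sum: 0.6·1 + 2.2·-0.5 + 0·1 + -2.4·-1 + 0·1.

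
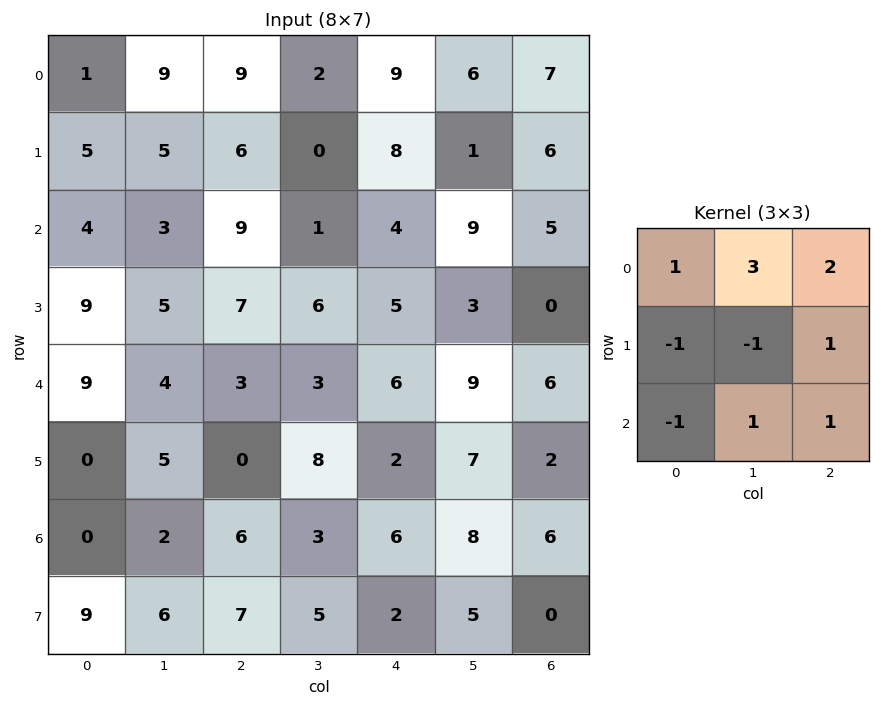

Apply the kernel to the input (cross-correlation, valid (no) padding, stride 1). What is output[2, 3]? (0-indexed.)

The receptive field on the input at this output position is [1 4 9 / 6 5 3 / 3 6 9]. Elementwise product with the kernel and sum: 1·1 + 4·3 + 9·2 + 6·-1 + 5·-1 + 3·1 + 3·-1 + 6·1 + 9·1.

35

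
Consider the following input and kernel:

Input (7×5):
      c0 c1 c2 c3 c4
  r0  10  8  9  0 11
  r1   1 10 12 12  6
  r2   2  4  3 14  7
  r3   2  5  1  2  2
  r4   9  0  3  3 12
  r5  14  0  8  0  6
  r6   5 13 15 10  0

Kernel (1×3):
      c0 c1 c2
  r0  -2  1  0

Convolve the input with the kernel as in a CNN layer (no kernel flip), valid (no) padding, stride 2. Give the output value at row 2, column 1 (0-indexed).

-3

The receptive field on the input at this output position is [3 3 12]. Elementwise product with the kernel and sum: 3·-2 + 3·1.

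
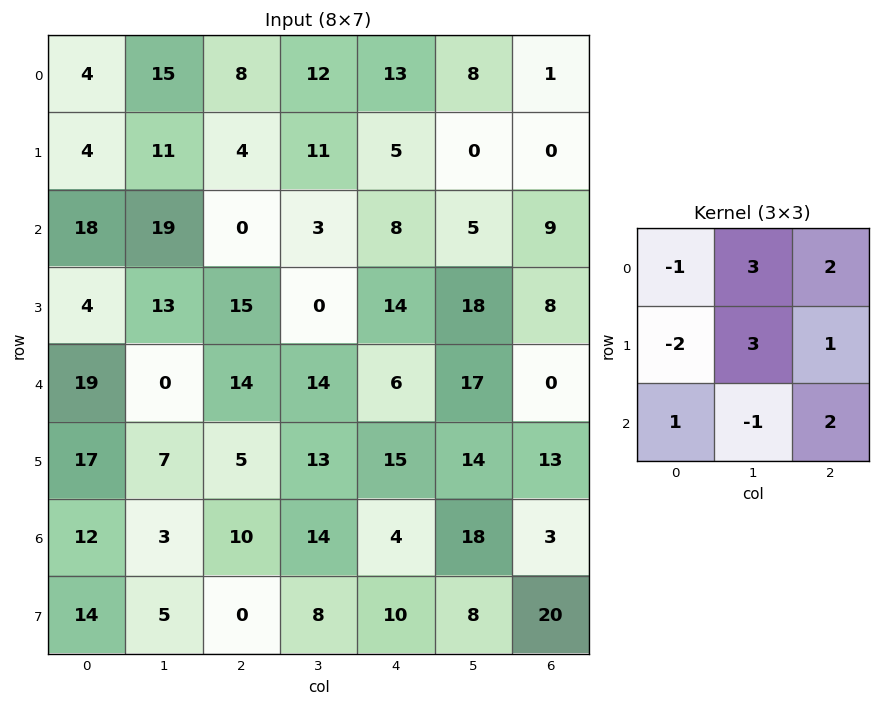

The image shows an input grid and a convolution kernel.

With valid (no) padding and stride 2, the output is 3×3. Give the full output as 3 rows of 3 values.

85 97 24
132 21 48
30 88 62

Output[0,0]: The receptive field on the input at this output position is [4 15 8 / 4 11 4 / 18 19 0]. Elementwise product with the kernel and sum: 4·-1 + 15·3 + 8·2 + 4·-2 + 11·3 + 4·1 + 18·1 + 19·-1 + 0·2.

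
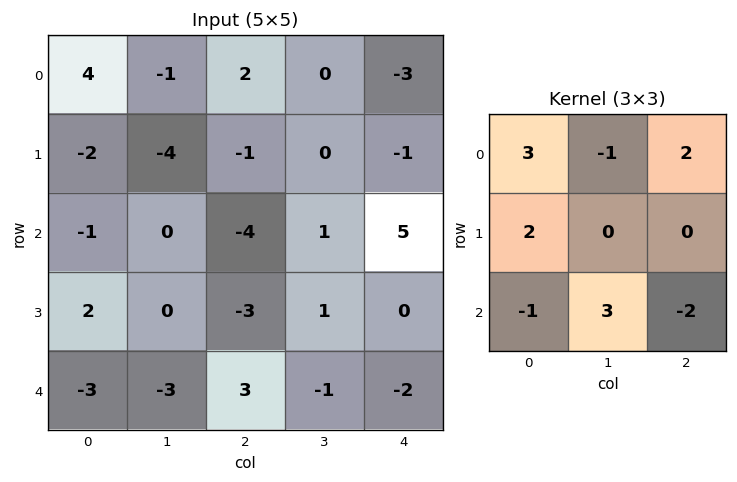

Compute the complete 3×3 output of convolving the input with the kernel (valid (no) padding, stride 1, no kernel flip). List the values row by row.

22 -27 -5
-2 -22 -7
-19 20 -11

Output[0,0]: The receptive field on the input at this output position is [4 -1 2 / -2 -4 -1 / -1 0 -4]. Elementwise product with the kernel and sum: 4·3 + -1·-1 + 2·2 + -2·2 + -1·-1 + 0·3 + -4·-2.
Output[0,1]: The receptive field on the input at this output position is [-1 2 0 / -4 -1 0 / 0 -4 1]. Elementwise product with the kernel and sum: -1·3 + 2·-1 + 0·2 + -4·2 + 0·-1 + -4·3 + 1·-2.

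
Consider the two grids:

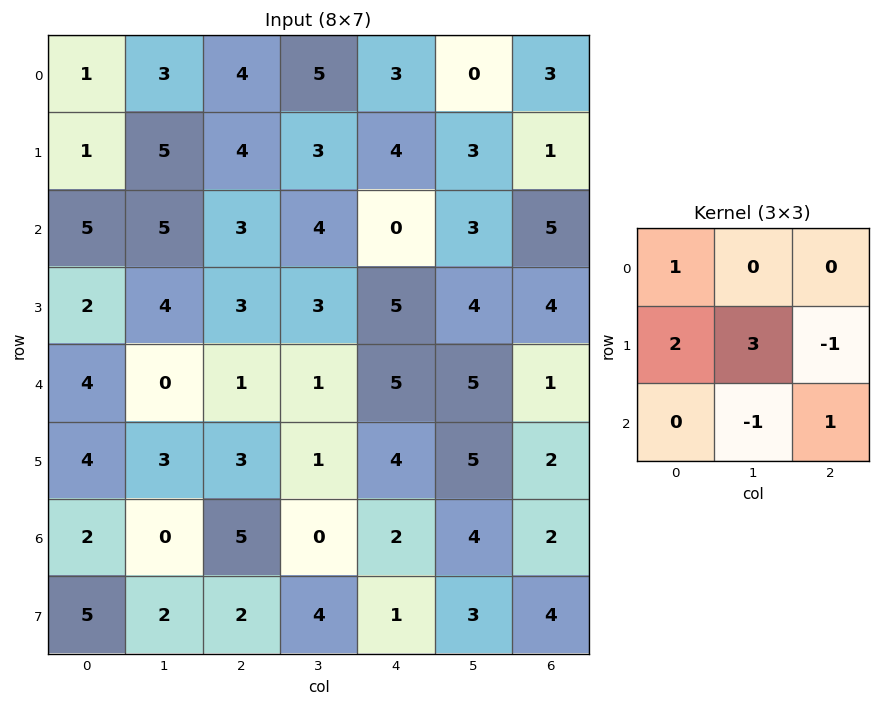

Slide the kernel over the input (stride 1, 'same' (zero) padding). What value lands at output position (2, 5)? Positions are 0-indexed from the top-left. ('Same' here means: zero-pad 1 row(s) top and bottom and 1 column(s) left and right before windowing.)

The receptive field on the zero-padded input at this output position is [4 3 1 / 0 3 5 / 5 4 4]. Elementwise product with the kernel and sum: 4·1 + 0·2 + 3·3 + 5·-1 + 4·-1 + 4·1.

8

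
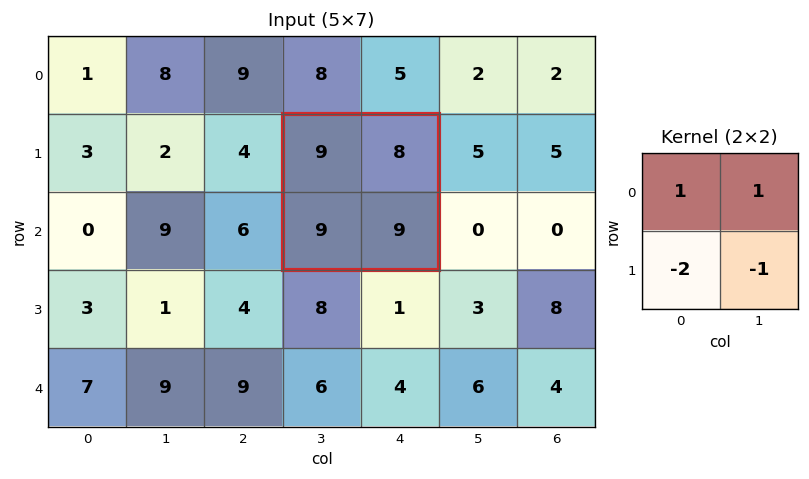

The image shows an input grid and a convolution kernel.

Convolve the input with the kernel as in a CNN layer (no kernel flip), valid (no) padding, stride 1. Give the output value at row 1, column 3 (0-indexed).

The receptive field on the input at this output position is [9 8 / 9 9]. Elementwise product with the kernel and sum: 9·1 + 8·1 + 9·-2 + 9·-1.

-10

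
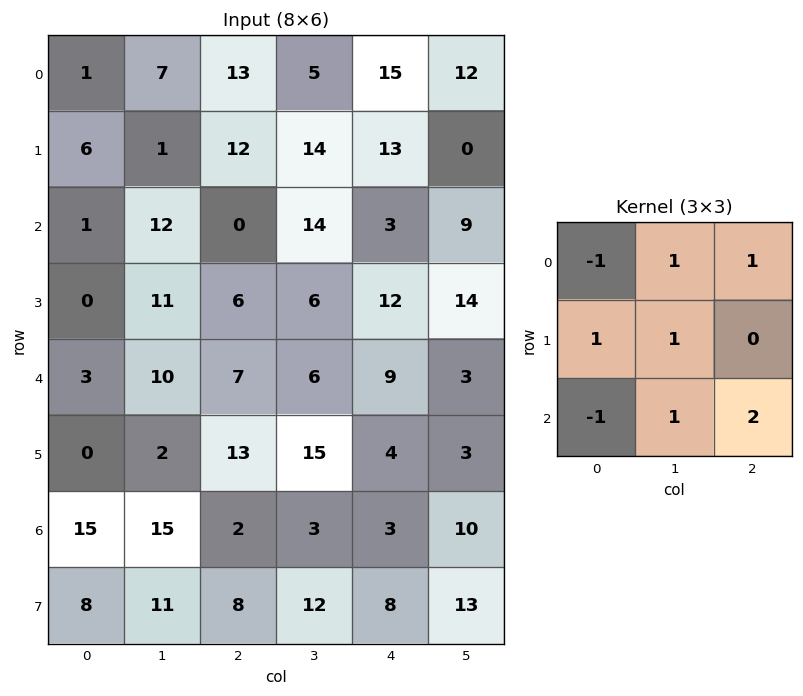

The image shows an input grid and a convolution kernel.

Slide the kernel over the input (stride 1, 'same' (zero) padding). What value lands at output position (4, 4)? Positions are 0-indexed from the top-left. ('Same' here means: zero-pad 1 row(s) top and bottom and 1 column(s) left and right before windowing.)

The receptive field on the zero-padded input at this output position is [6 12 14 / 6 9 3 / 15 4 3]. Elementwise product with the kernel and sum: 6·-1 + 12·1 + 14·1 + 6·1 + 9·1 + 15·-1 + 4·1 + 3·2.

30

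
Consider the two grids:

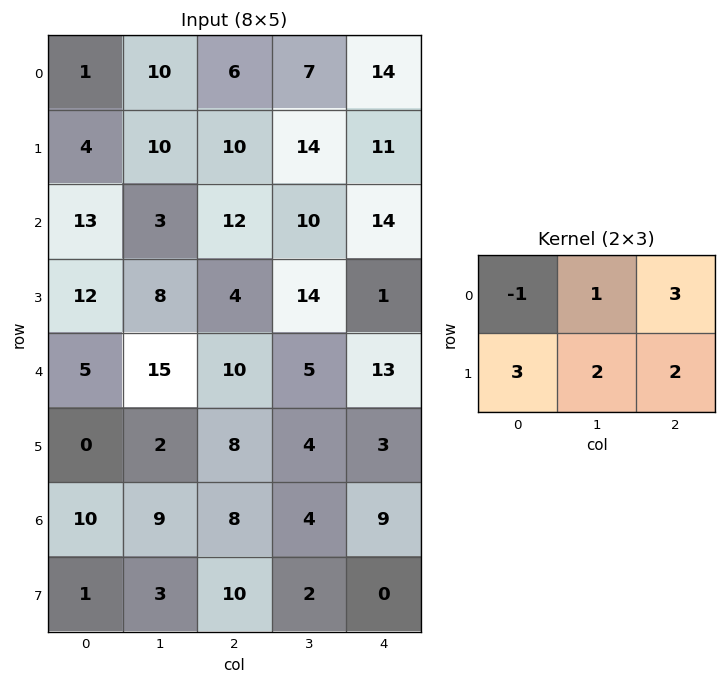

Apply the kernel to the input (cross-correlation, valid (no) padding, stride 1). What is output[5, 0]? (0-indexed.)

90

The receptive field on the input at this output position is [0 2 8 / 10 9 8]. Elementwise product with the kernel and sum: 0·-1 + 2·1 + 8·3 + 10·3 + 9·2 + 8·2.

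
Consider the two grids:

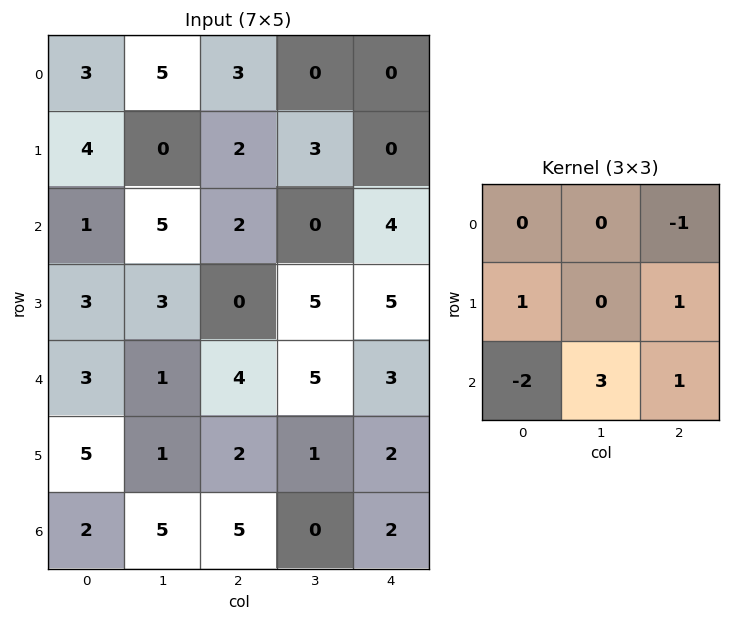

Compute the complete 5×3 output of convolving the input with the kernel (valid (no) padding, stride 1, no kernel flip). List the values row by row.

Output[0,0]: The receptive field on the input at this output position is [3 5 3 / 4 0 2 / 1 5 2]. Elementwise product with the kernel and sum: 3·-1 + 4·1 + 2·1 + 1·-2 + 5·3 + 2·1.
Output[0,1]: The receptive field on the input at this output position is [5 3 0 / 0 2 3 / 5 2 0]. Elementwise product with the kernel and sum: 0·-1 + 0·1 + 3·1 + 5·-2 + 2·3 + 0·1.

18 -1 2
4 1 26
2 23 11
2 6 3
19 2 -7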